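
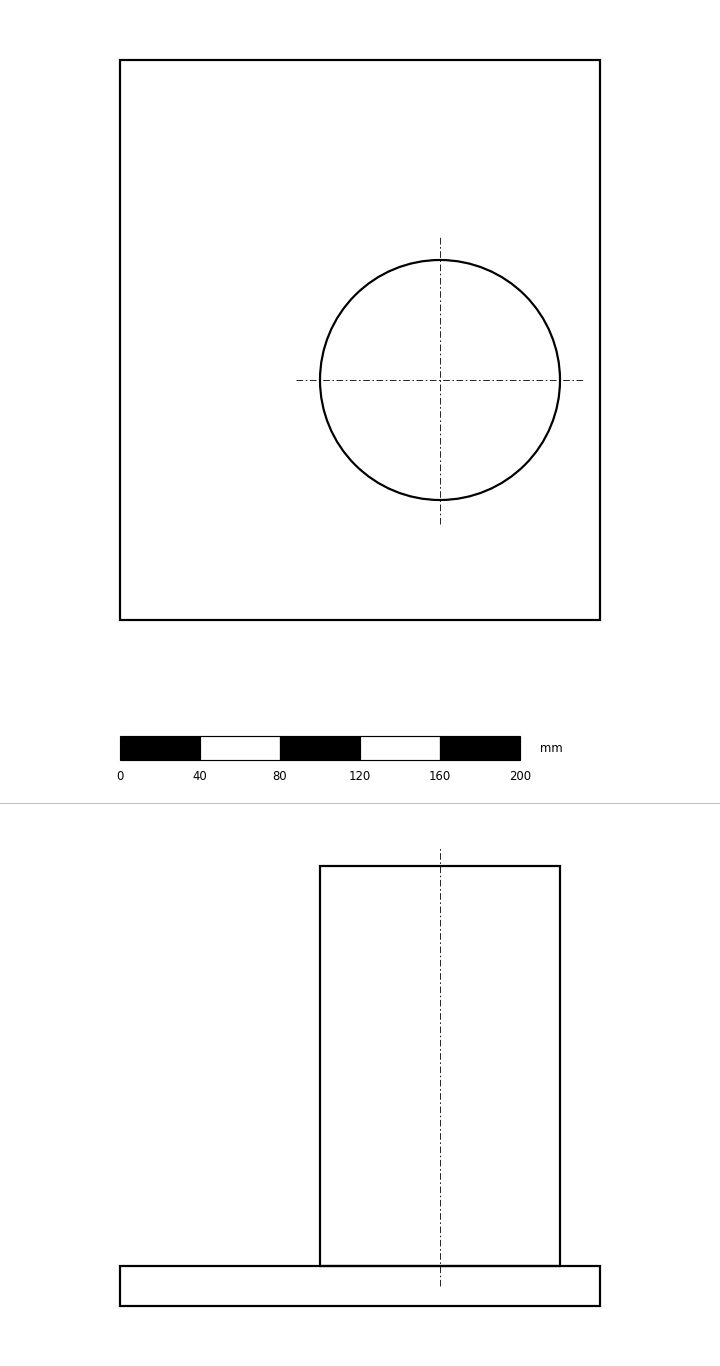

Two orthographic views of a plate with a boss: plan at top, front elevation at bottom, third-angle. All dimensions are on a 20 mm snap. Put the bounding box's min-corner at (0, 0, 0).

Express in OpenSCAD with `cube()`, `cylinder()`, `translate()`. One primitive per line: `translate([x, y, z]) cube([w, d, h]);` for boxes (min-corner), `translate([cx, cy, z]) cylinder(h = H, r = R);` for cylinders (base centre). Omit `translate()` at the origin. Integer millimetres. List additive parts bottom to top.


cube([240, 280, 20]);
translate([160, 120, 20]) cylinder(h = 200, r = 60);


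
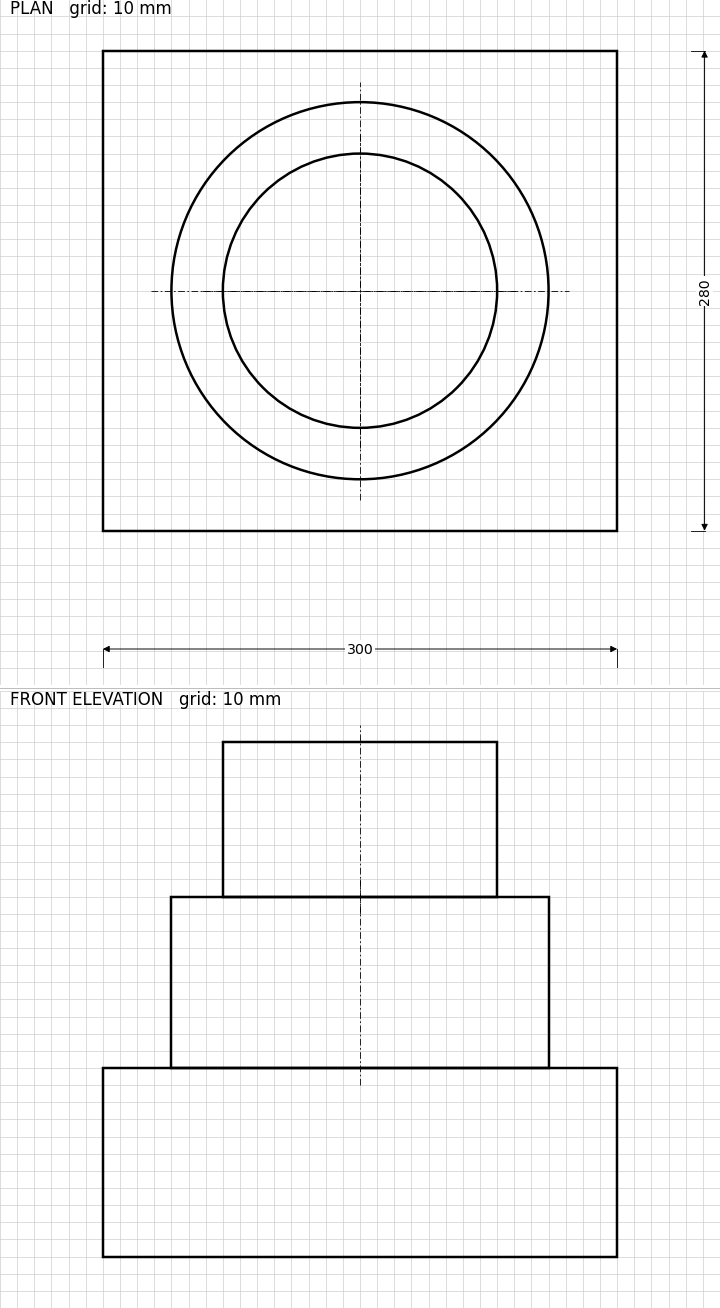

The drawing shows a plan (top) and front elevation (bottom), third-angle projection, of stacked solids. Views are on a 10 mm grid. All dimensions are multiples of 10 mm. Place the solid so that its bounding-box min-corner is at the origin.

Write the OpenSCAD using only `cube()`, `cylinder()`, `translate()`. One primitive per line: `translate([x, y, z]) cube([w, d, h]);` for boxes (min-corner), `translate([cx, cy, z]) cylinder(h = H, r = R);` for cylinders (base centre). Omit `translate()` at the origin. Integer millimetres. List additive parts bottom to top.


cube([300, 280, 110]);
translate([150, 140, 110]) cylinder(h = 100, r = 110);
translate([150, 140, 210]) cylinder(h = 90, r = 80);


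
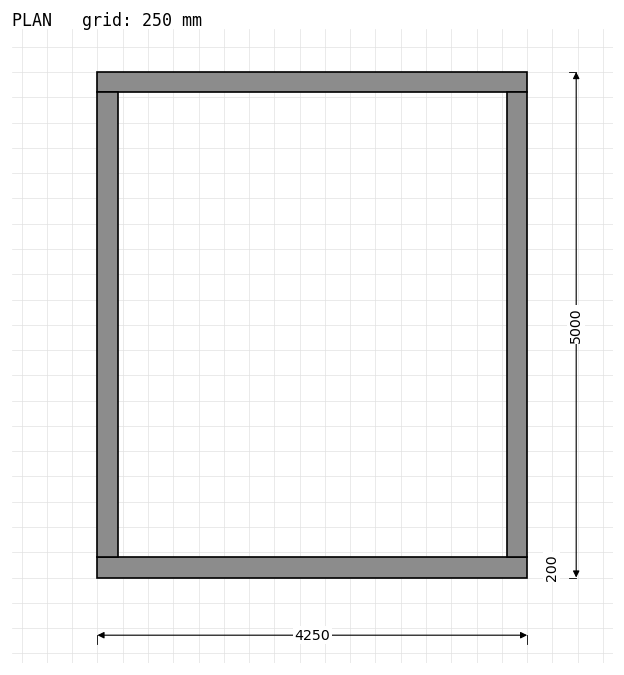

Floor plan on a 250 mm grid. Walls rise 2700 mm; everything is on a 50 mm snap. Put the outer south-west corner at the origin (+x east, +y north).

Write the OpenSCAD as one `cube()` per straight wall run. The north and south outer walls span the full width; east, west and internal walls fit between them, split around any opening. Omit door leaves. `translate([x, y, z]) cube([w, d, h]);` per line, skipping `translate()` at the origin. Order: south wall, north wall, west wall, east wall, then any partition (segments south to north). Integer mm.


cube([4250, 200, 2700]);
translate([0, 4800, 0]) cube([4250, 200, 2700]);
translate([0, 200, 0]) cube([200, 4600, 2700]);
translate([4050, 200, 0]) cube([200, 4600, 2700]);


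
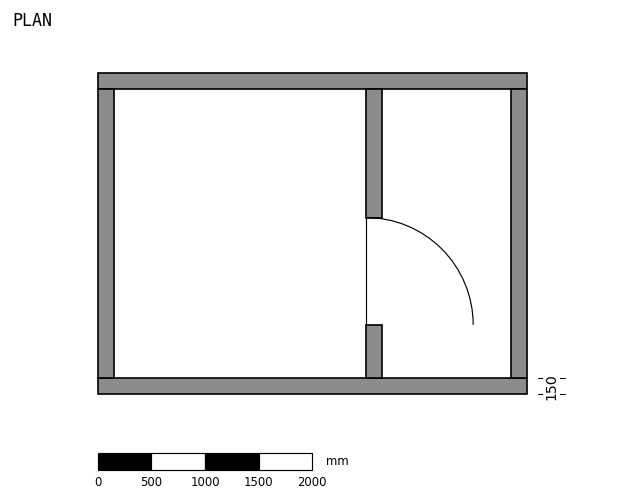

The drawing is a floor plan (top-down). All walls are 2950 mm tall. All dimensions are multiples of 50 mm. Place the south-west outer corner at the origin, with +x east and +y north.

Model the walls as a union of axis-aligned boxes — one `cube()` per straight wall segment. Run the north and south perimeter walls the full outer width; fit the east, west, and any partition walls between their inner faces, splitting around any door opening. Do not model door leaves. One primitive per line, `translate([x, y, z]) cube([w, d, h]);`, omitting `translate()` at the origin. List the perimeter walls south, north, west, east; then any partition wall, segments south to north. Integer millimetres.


cube([4000, 150, 2950]);
translate([0, 2850, 0]) cube([4000, 150, 2950]);
translate([0, 150, 0]) cube([150, 2700, 2950]);
translate([3850, 150, 0]) cube([150, 2700, 2950]);
translate([2500, 150, 0]) cube([150, 500, 2950]);
translate([2500, 1650, 0]) cube([150, 1200, 2950]);


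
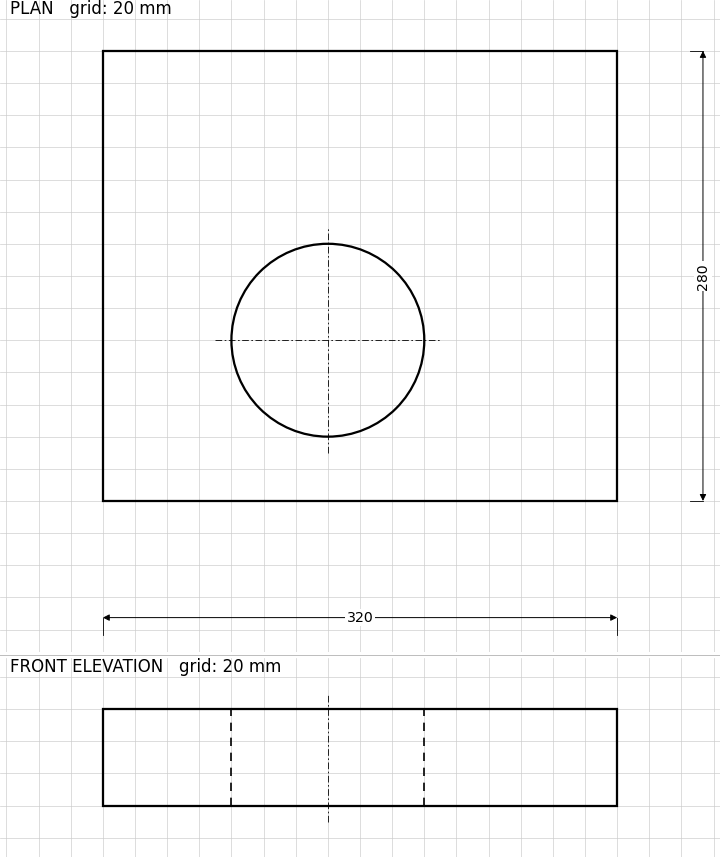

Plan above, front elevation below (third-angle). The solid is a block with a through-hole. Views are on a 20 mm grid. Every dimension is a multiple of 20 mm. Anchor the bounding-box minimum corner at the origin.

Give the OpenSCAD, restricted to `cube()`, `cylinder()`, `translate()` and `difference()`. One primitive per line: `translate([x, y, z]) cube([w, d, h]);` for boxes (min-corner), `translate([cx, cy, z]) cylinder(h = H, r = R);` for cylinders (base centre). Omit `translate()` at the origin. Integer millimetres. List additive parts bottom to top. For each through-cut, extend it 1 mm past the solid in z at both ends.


difference() {
  cube([320, 280, 60]);
  translate([140, 100, -1]) cylinder(h = 62, r = 60);
}


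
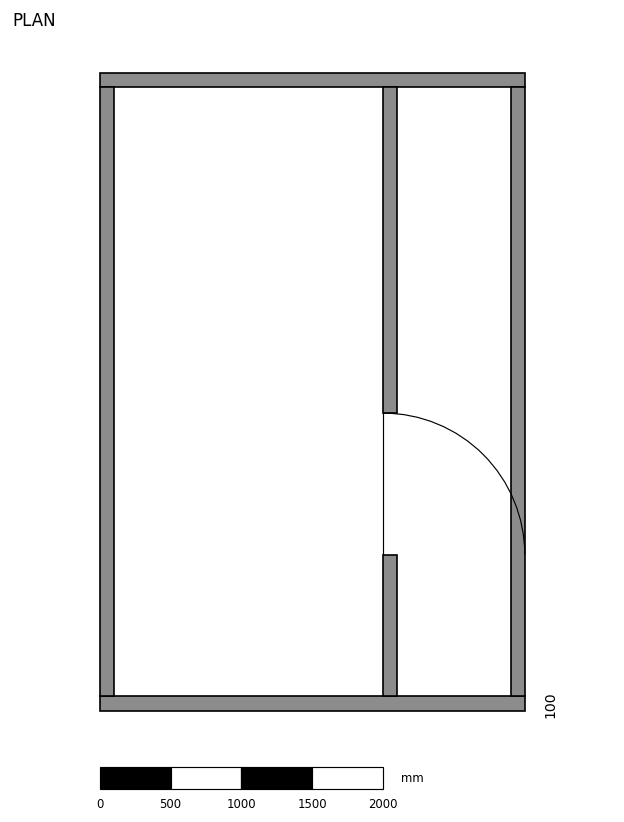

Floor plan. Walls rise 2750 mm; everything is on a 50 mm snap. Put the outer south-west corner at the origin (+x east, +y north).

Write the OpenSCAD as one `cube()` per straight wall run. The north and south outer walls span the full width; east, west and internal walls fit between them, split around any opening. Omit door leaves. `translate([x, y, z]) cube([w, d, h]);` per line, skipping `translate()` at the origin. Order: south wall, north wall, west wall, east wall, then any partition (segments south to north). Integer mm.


cube([3000, 100, 2750]);
translate([0, 4400, 0]) cube([3000, 100, 2750]);
translate([0, 100, 0]) cube([100, 4300, 2750]);
translate([2900, 100, 0]) cube([100, 4300, 2750]);
translate([2000, 100, 0]) cube([100, 1000, 2750]);
translate([2000, 2100, 0]) cube([100, 2300, 2750]);


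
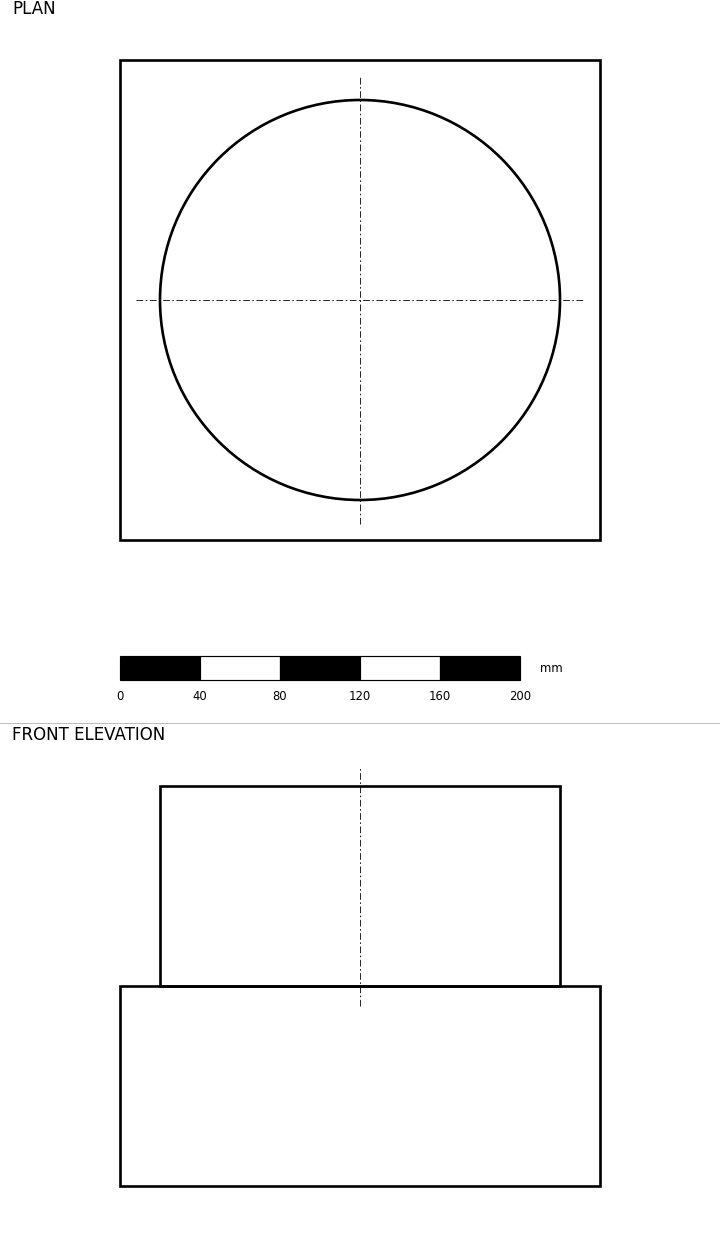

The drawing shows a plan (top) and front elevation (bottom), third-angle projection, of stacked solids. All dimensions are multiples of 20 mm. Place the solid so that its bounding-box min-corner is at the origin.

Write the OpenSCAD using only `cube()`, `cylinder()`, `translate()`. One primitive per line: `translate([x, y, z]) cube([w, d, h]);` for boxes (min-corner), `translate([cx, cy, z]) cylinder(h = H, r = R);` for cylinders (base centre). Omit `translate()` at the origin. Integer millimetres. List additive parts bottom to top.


cube([240, 240, 100]);
translate([120, 120, 100]) cylinder(h = 100, r = 100);


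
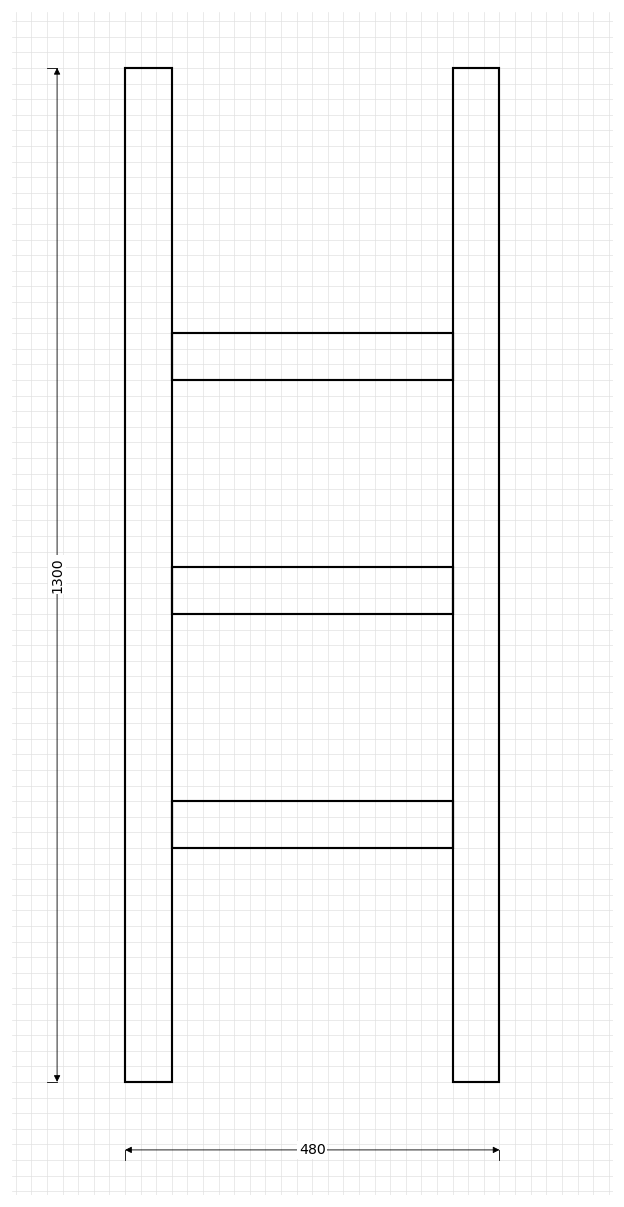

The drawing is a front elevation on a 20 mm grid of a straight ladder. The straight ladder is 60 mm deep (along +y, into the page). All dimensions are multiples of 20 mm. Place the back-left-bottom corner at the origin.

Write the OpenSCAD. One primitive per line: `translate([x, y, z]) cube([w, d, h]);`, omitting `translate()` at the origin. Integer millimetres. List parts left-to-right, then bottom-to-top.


cube([60, 60, 1300]);
translate([60, 0, 300]) cube([360, 60, 60]);
translate([60, 0, 600]) cube([360, 60, 60]);
translate([60, 0, 900]) cube([360, 60, 60]);
translate([420, 0, 0]) cube([60, 60, 1300]);


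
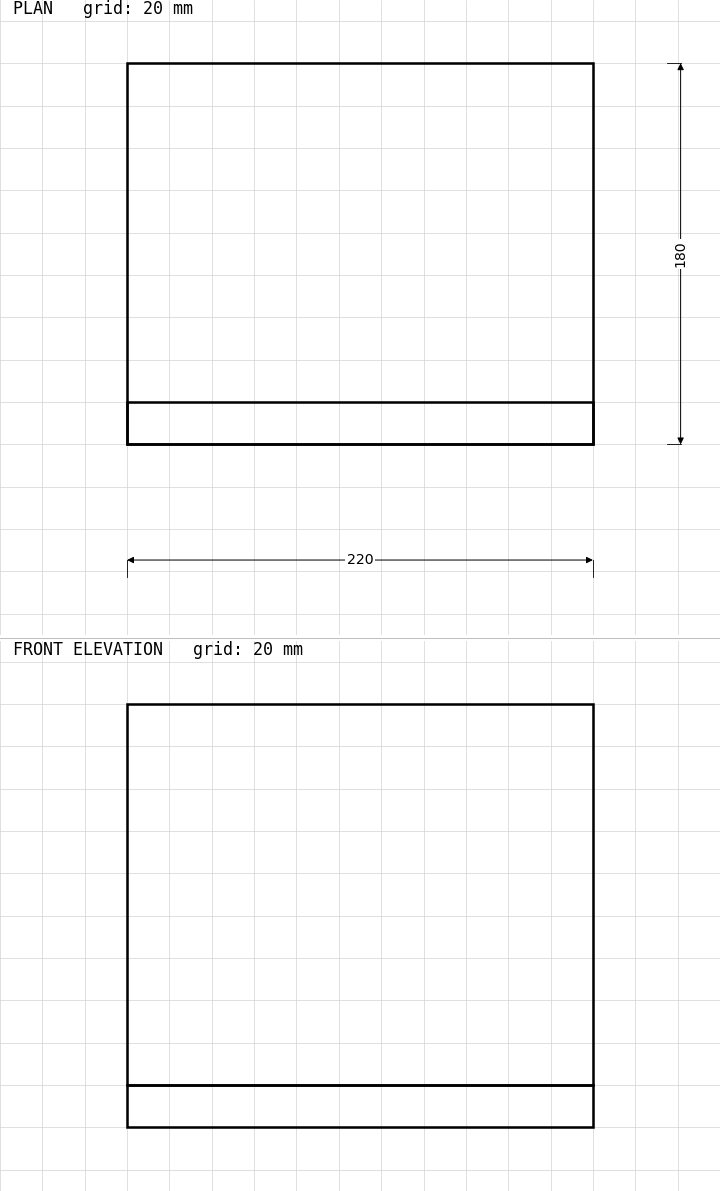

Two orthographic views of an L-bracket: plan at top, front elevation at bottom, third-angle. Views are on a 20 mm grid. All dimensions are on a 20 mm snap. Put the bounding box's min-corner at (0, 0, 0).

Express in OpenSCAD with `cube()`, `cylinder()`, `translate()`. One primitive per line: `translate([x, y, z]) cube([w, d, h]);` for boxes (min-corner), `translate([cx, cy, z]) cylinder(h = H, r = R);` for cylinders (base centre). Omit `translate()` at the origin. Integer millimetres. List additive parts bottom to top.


cube([220, 180, 20]);
translate([0, 0, 20]) cube([220, 20, 180]);


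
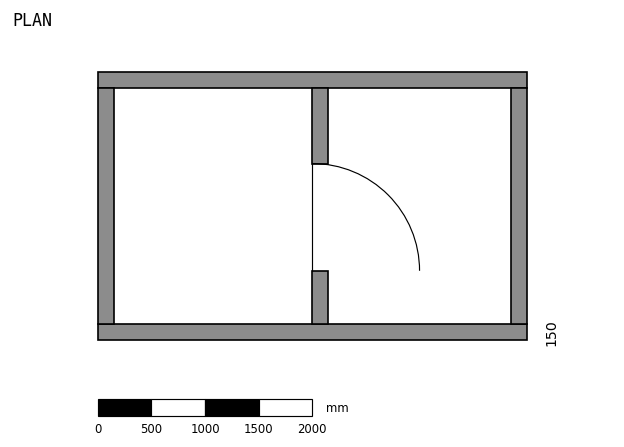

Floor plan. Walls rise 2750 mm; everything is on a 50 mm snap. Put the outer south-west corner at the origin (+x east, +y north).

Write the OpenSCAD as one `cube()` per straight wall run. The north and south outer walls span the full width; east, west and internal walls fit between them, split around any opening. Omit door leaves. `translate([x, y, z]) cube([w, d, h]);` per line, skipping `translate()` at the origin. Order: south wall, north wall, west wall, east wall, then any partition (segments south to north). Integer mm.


cube([4000, 150, 2750]);
translate([0, 2350, 0]) cube([4000, 150, 2750]);
translate([0, 150, 0]) cube([150, 2200, 2750]);
translate([3850, 150, 0]) cube([150, 2200, 2750]);
translate([2000, 150, 0]) cube([150, 500, 2750]);
translate([2000, 1650, 0]) cube([150, 700, 2750]);


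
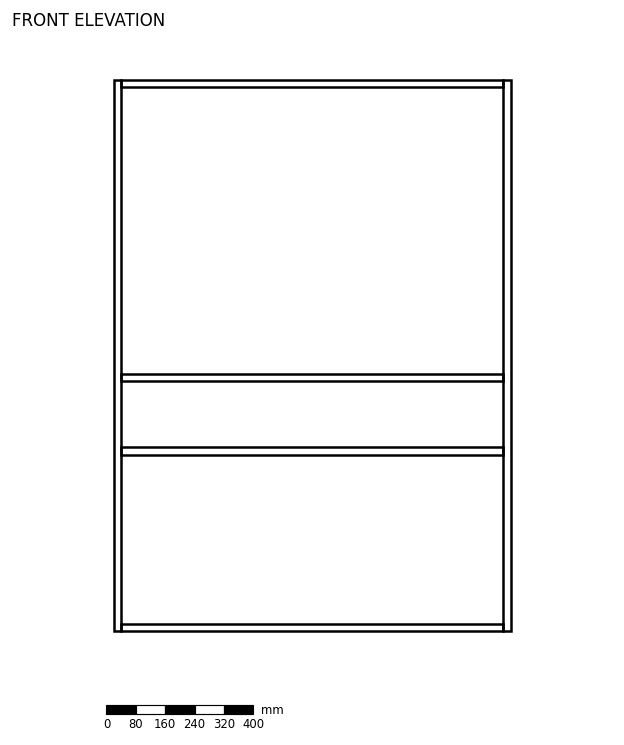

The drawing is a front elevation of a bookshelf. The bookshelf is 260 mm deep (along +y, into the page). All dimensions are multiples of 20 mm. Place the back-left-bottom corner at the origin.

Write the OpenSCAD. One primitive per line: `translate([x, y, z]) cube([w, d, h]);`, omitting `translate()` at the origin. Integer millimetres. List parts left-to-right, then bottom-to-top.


cube([20, 260, 1500]);
translate([20, 0, 0]) cube([1040, 260, 20]);
translate([20, 0, 480]) cube([1040, 260, 20]);
translate([20, 0, 680]) cube([1040, 260, 20]);
translate([20, 0, 1480]) cube([1040, 260, 20]);
translate([1060, 0, 0]) cube([20, 260, 1500]);


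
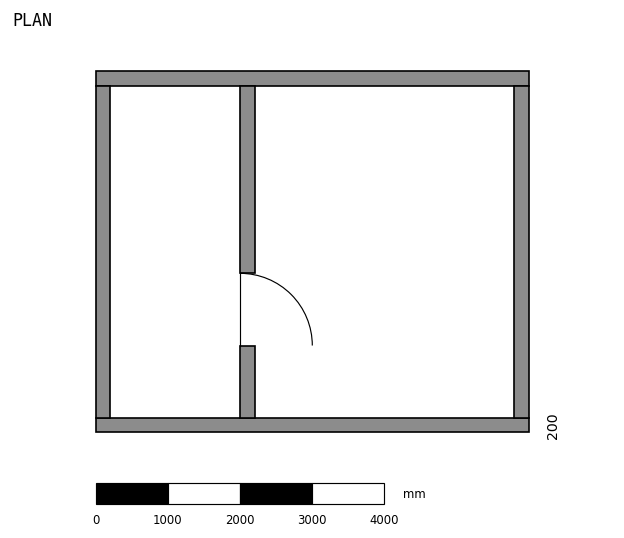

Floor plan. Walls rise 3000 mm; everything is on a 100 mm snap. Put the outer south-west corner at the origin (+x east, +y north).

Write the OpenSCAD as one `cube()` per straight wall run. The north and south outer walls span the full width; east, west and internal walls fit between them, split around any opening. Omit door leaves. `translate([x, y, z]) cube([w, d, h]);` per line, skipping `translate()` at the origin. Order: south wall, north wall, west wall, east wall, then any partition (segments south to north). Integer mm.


cube([6000, 200, 3000]);
translate([0, 4800, 0]) cube([6000, 200, 3000]);
translate([0, 200, 0]) cube([200, 4600, 3000]);
translate([5800, 200, 0]) cube([200, 4600, 3000]);
translate([2000, 200, 0]) cube([200, 1000, 3000]);
translate([2000, 2200, 0]) cube([200, 2600, 3000]);


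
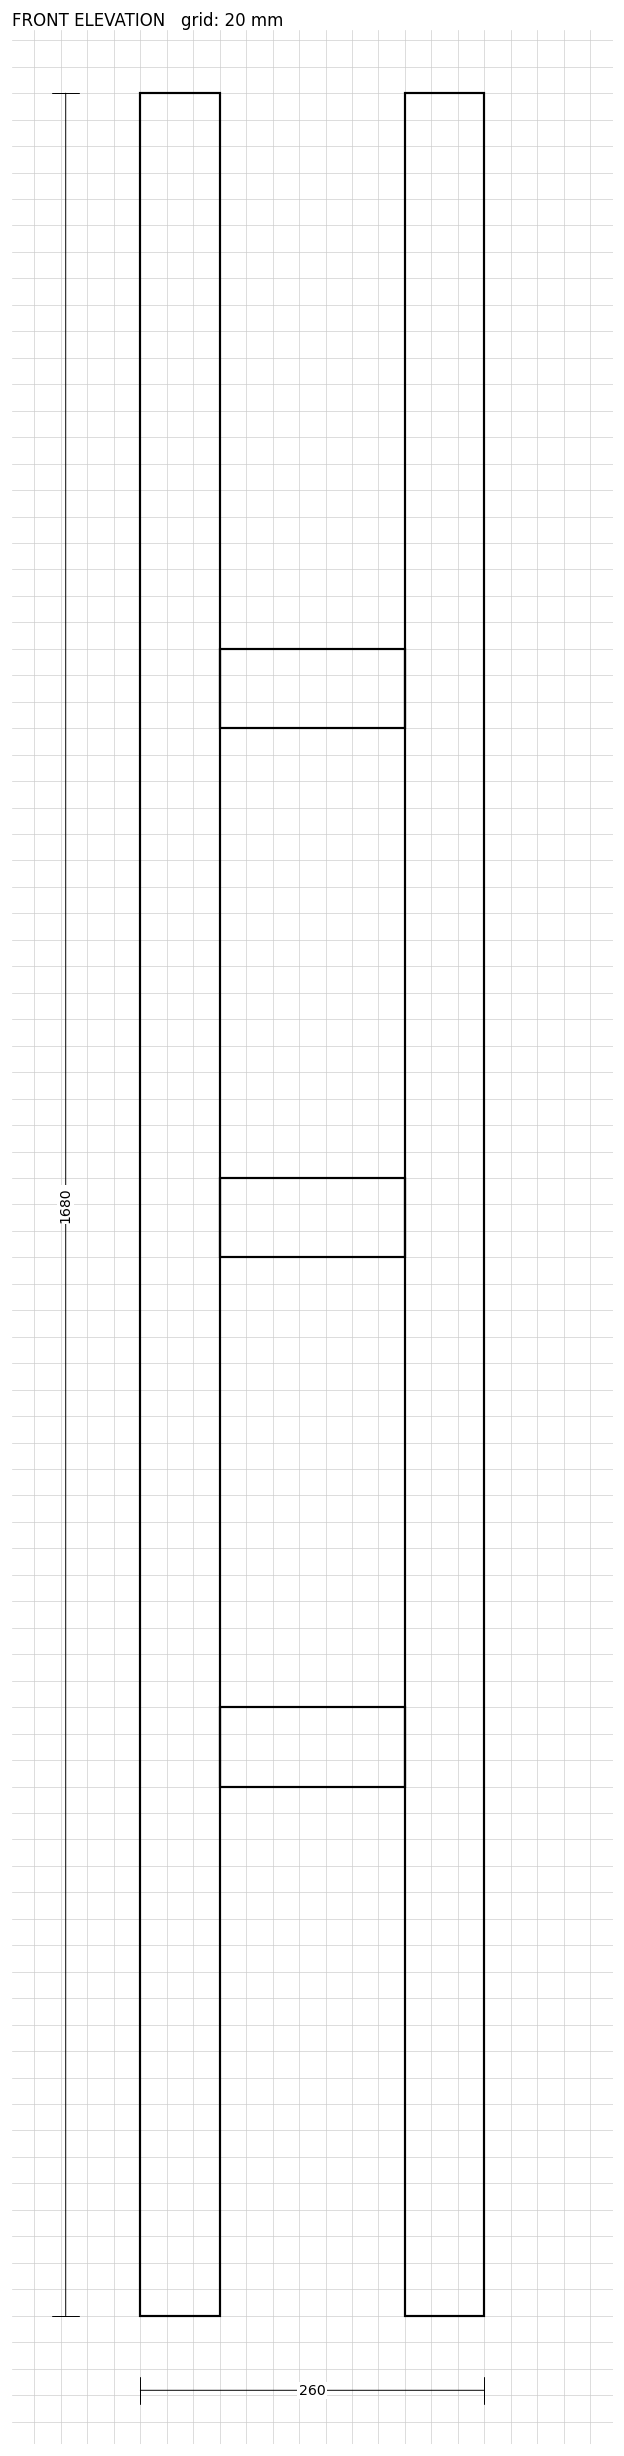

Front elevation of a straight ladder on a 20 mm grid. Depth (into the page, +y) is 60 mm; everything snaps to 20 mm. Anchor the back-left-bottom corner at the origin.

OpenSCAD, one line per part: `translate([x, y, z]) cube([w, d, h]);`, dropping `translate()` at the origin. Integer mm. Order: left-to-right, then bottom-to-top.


cube([60, 60, 1680]);
translate([60, 0, 400]) cube([140, 60, 60]);
translate([60, 0, 800]) cube([140, 60, 60]);
translate([60, 0, 1200]) cube([140, 60, 60]);
translate([200, 0, 0]) cube([60, 60, 1680]);


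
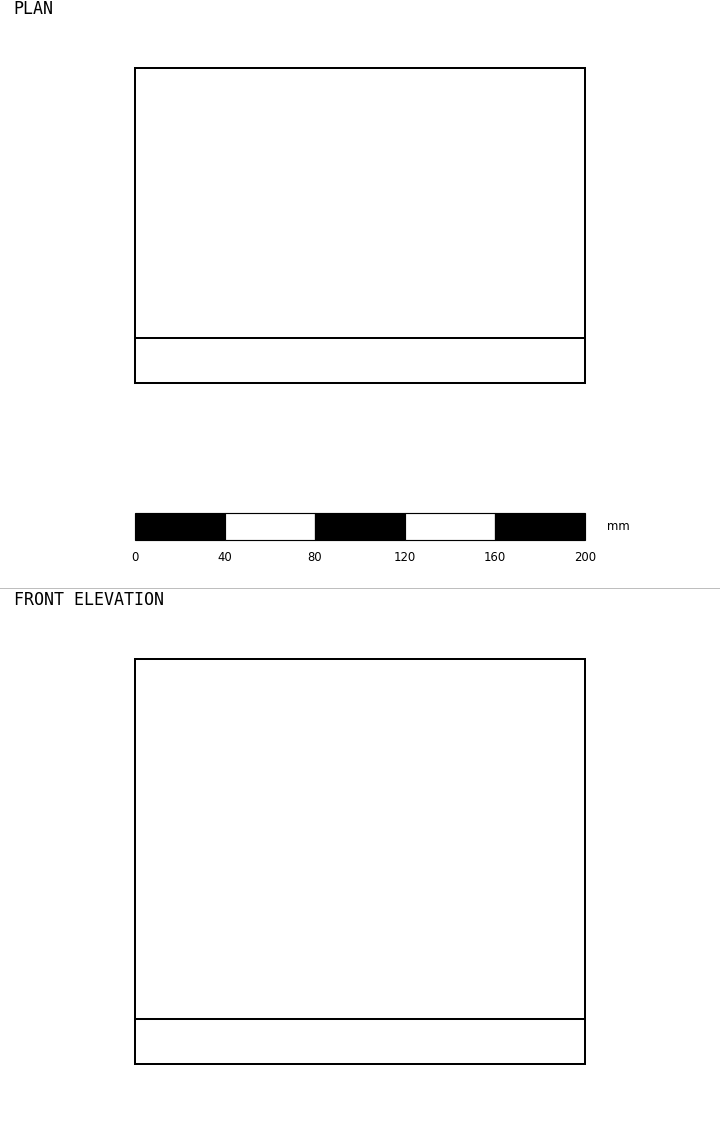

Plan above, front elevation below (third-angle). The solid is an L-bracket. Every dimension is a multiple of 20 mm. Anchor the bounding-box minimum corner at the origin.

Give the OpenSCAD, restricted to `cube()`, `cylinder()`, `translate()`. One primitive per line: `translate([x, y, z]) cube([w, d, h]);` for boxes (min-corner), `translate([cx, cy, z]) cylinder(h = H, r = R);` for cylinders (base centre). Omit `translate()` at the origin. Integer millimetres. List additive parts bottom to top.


cube([200, 140, 20]);
translate([0, 0, 20]) cube([200, 20, 160]);


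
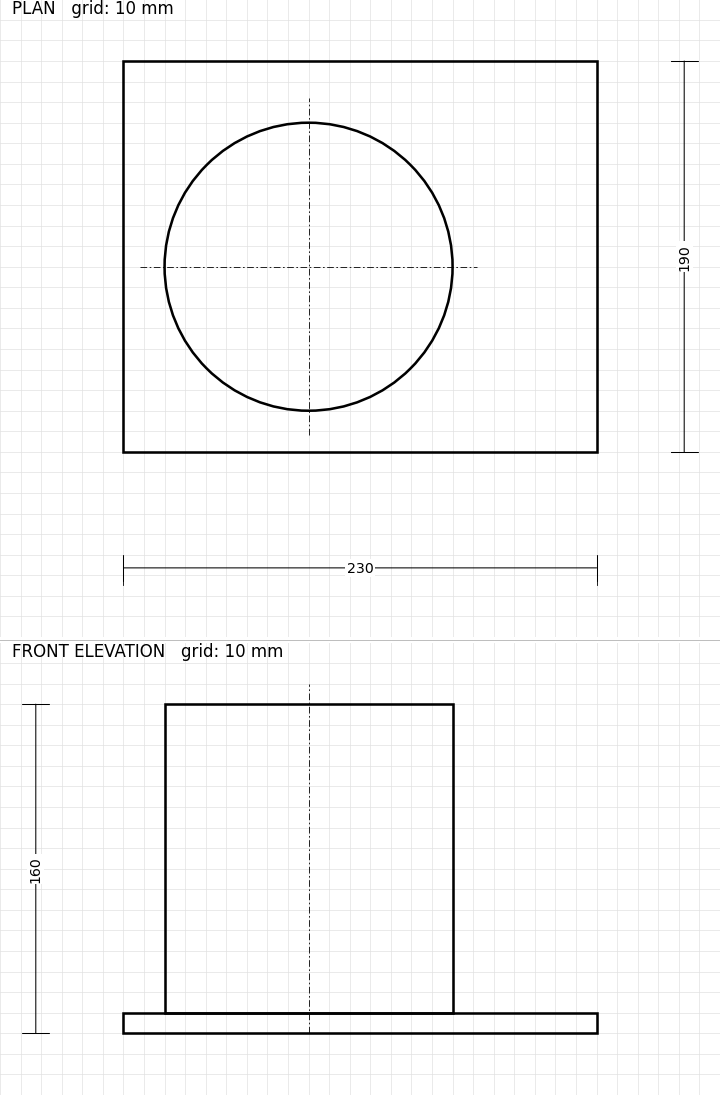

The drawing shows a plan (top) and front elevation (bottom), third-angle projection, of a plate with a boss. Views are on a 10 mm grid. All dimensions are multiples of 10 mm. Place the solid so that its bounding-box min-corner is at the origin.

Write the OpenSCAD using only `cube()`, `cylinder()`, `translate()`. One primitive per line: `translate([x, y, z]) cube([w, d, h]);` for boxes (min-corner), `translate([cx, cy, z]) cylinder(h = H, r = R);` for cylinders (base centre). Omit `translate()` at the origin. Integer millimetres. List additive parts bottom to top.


cube([230, 190, 10]);
translate([90, 90, 10]) cylinder(h = 150, r = 70);


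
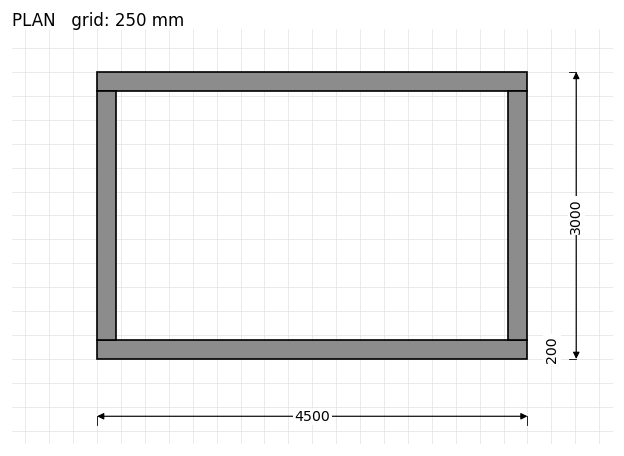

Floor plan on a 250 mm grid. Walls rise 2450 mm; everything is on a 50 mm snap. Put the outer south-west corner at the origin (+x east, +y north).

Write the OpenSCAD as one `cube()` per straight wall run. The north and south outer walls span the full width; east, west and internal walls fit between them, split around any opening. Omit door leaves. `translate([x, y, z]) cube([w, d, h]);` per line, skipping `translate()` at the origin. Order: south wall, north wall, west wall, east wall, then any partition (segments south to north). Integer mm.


cube([4500, 200, 2450]);
translate([0, 2800, 0]) cube([4500, 200, 2450]);
translate([0, 200, 0]) cube([200, 2600, 2450]);
translate([4300, 200, 0]) cube([200, 2600, 2450]);


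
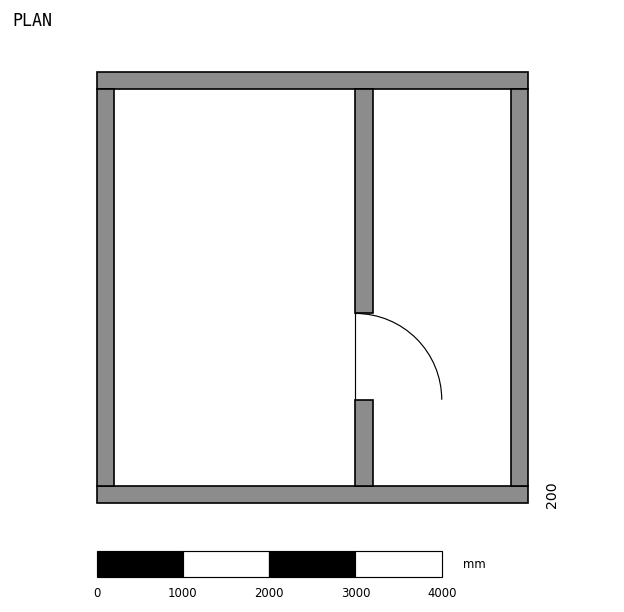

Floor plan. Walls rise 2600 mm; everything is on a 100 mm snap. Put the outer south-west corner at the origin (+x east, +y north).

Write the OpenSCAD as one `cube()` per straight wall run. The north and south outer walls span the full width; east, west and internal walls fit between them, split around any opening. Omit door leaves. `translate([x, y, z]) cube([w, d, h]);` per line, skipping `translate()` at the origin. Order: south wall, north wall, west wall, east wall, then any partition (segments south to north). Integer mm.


cube([5000, 200, 2600]);
translate([0, 4800, 0]) cube([5000, 200, 2600]);
translate([0, 200, 0]) cube([200, 4600, 2600]);
translate([4800, 200, 0]) cube([200, 4600, 2600]);
translate([3000, 200, 0]) cube([200, 1000, 2600]);
translate([3000, 2200, 0]) cube([200, 2600, 2600]);


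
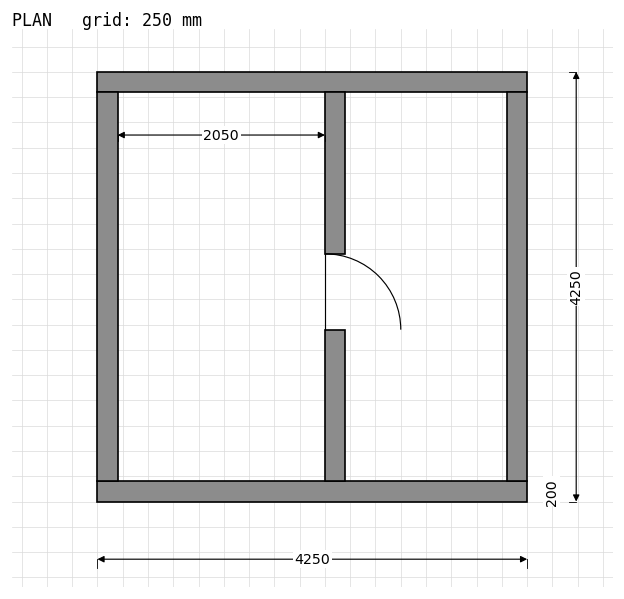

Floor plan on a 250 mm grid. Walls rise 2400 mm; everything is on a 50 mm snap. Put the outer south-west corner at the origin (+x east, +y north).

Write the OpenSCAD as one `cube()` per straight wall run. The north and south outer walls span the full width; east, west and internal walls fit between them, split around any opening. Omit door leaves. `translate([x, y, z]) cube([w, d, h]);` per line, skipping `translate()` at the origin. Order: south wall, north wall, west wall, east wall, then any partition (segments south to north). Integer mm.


cube([4250, 200, 2400]);
translate([0, 4050, 0]) cube([4250, 200, 2400]);
translate([0, 200, 0]) cube([200, 3850, 2400]);
translate([4050, 200, 0]) cube([200, 3850, 2400]);
translate([2250, 200, 0]) cube([200, 1500, 2400]);
translate([2250, 2450, 0]) cube([200, 1600, 2400]);


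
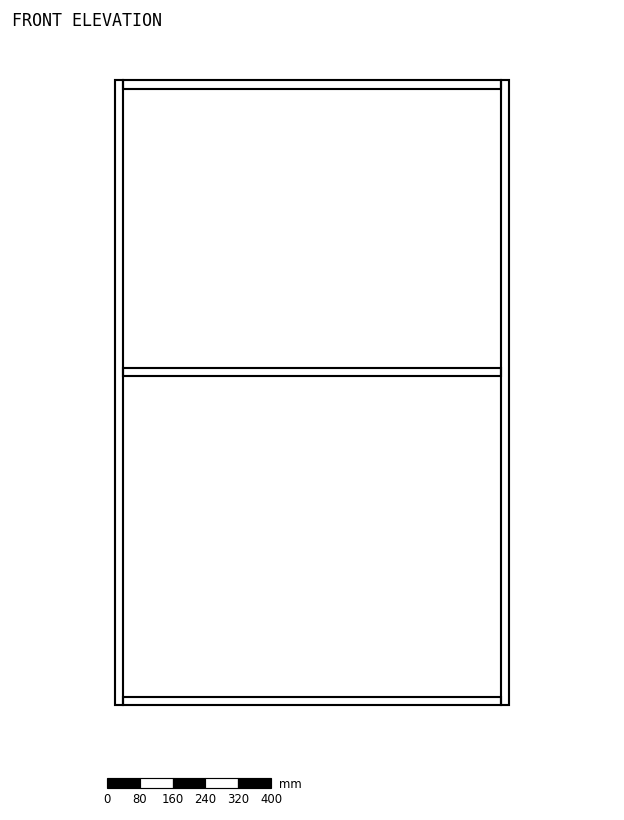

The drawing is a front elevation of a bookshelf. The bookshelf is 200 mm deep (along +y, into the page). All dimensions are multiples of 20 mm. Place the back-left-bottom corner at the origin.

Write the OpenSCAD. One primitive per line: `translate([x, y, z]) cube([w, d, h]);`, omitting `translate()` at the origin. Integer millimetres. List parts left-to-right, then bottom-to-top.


cube([20, 200, 1520]);
translate([20, 0, 0]) cube([920, 200, 20]);
translate([20, 0, 800]) cube([920, 200, 20]);
translate([20, 0, 1500]) cube([920, 200, 20]);
translate([940, 0, 0]) cube([20, 200, 1520]);


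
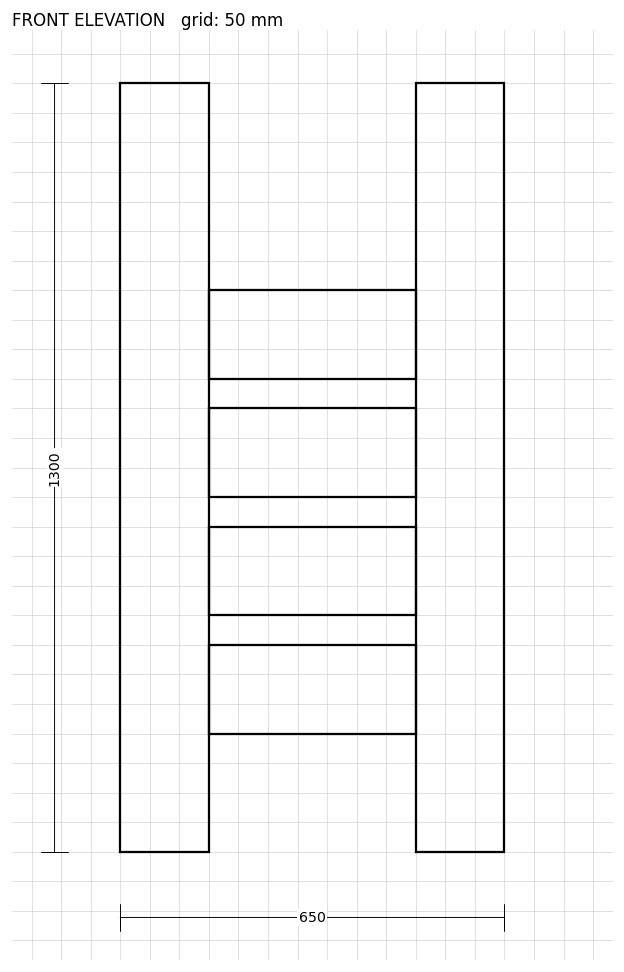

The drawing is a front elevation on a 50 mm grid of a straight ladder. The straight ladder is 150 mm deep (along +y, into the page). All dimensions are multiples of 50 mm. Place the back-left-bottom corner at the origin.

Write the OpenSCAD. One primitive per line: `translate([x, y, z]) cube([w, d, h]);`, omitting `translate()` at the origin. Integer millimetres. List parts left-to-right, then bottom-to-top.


cube([150, 150, 1300]);
translate([150, 0, 200]) cube([350, 150, 150]);
translate([150, 0, 400]) cube([350, 150, 150]);
translate([150, 0, 600]) cube([350, 150, 150]);
translate([150, 0, 800]) cube([350, 150, 150]);
translate([500, 0, 0]) cube([150, 150, 1300]);


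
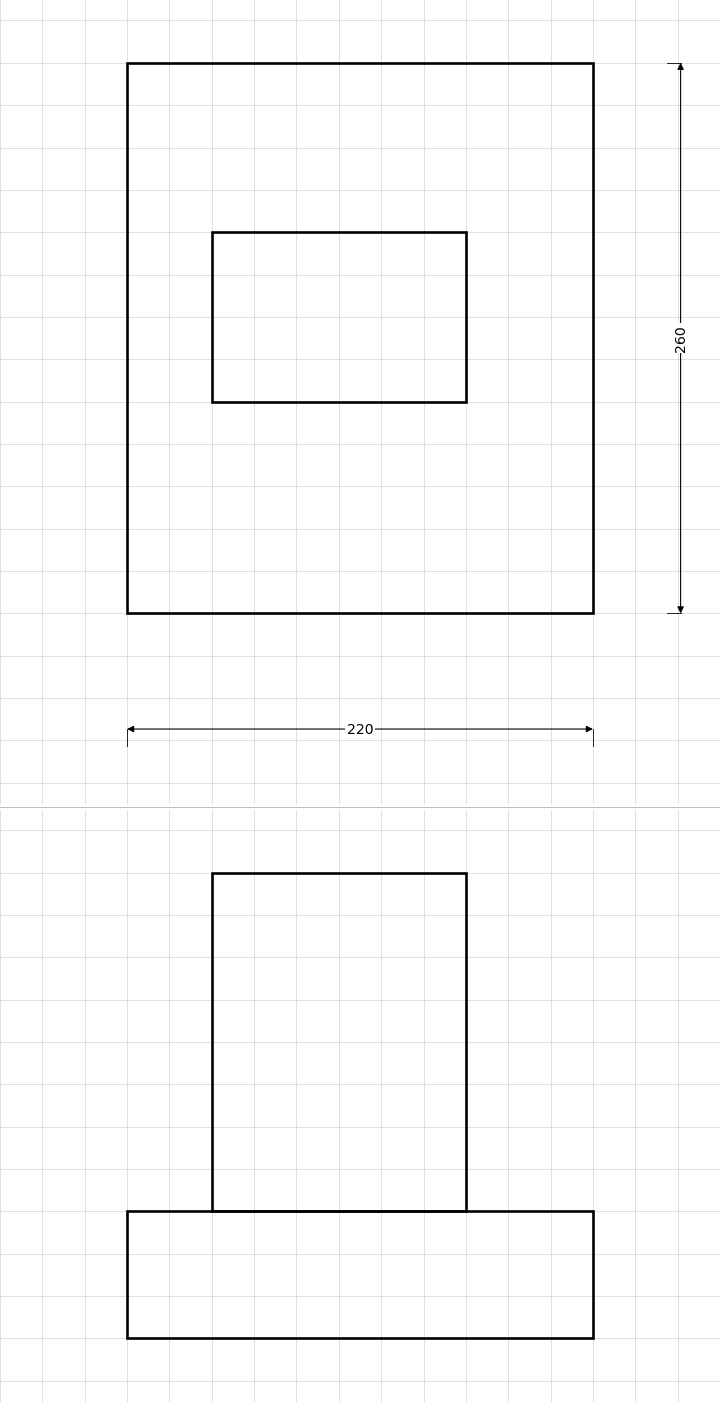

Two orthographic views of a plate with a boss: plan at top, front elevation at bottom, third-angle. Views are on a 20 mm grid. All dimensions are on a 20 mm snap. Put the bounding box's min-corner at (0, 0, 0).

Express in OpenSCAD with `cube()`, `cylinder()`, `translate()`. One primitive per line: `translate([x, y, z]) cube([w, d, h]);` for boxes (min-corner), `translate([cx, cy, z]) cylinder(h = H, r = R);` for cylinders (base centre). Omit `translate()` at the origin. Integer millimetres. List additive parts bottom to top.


cube([220, 260, 60]);
translate([40, 100, 60]) cube([120, 80, 160]);


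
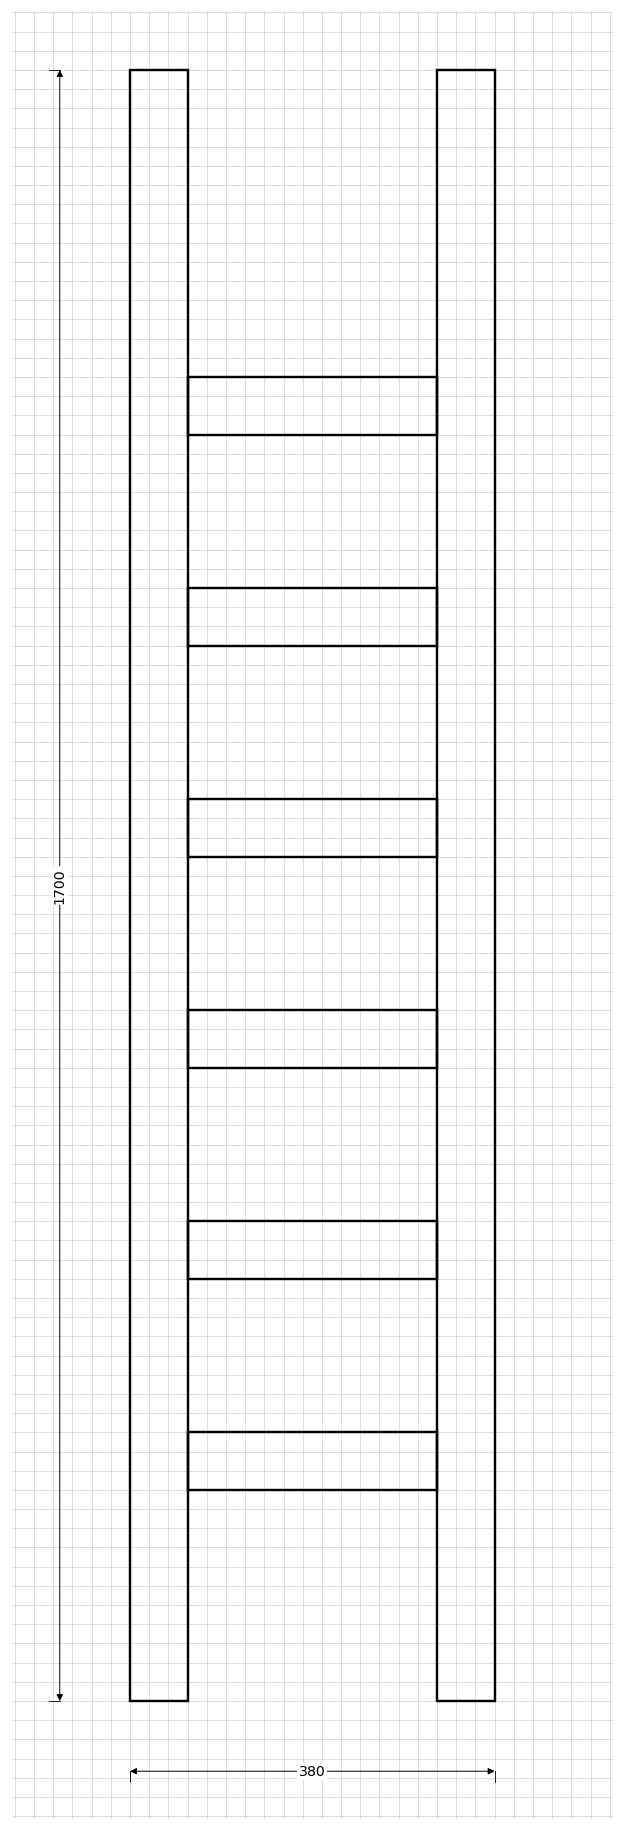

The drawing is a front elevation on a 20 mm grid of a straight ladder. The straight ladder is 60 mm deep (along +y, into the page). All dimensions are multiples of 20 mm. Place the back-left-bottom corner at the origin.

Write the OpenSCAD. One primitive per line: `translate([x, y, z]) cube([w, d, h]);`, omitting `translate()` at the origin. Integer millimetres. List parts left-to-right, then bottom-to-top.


cube([60, 60, 1700]);
translate([60, 0, 220]) cube([260, 60, 60]);
translate([60, 0, 440]) cube([260, 60, 60]);
translate([60, 0, 660]) cube([260, 60, 60]);
translate([60, 0, 880]) cube([260, 60, 60]);
translate([60, 0, 1100]) cube([260, 60, 60]);
translate([60, 0, 1320]) cube([260, 60, 60]);
translate([320, 0, 0]) cube([60, 60, 1700]);


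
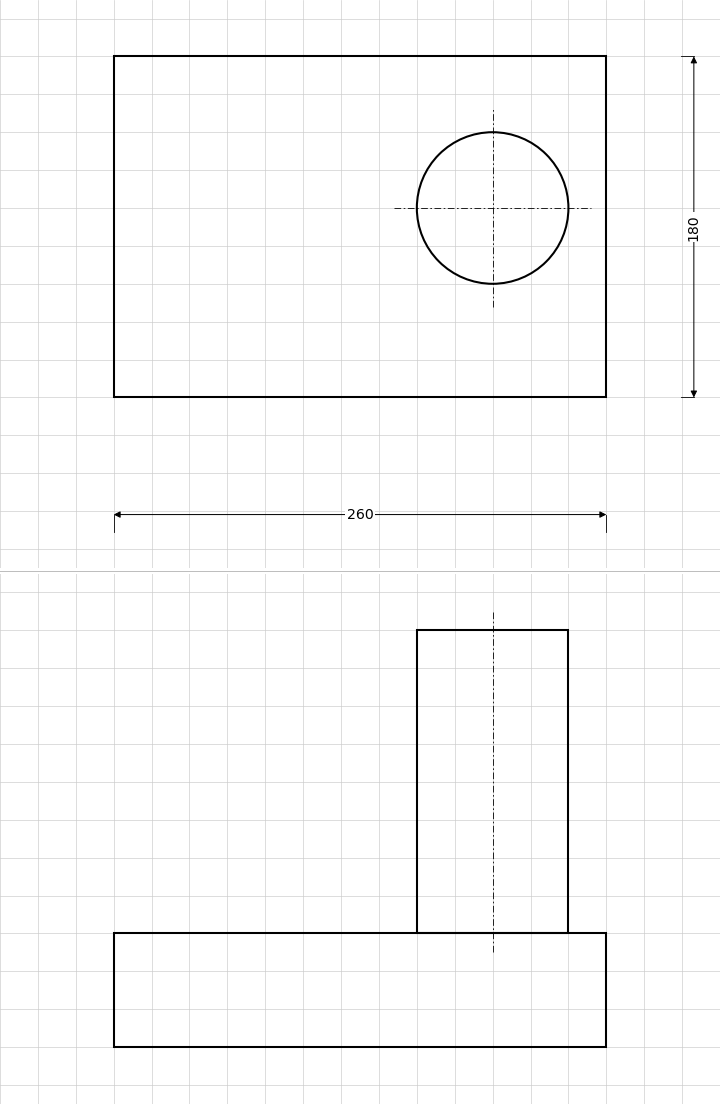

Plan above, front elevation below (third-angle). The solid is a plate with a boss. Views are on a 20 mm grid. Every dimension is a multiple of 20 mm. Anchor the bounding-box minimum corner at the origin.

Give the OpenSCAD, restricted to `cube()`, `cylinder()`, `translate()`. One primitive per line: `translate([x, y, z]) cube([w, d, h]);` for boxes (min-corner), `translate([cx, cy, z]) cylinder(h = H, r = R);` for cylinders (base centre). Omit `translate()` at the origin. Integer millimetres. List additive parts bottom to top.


cube([260, 180, 60]);
translate([200, 100, 60]) cylinder(h = 160, r = 40);


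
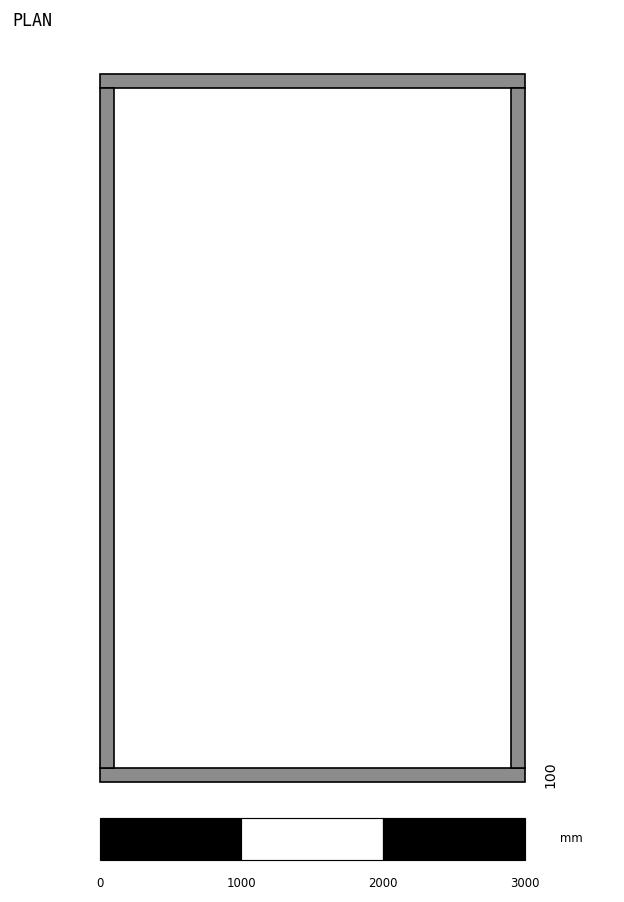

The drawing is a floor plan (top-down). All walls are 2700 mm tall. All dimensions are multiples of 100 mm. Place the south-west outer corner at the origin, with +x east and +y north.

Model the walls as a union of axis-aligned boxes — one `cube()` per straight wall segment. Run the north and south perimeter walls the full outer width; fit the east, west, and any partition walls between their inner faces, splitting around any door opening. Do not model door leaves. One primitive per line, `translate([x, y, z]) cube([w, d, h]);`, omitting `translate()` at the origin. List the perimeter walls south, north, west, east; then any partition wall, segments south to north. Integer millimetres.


cube([3000, 100, 2700]);
translate([0, 4900, 0]) cube([3000, 100, 2700]);
translate([0, 100, 0]) cube([100, 4800, 2700]);
translate([2900, 100, 0]) cube([100, 4800, 2700]);


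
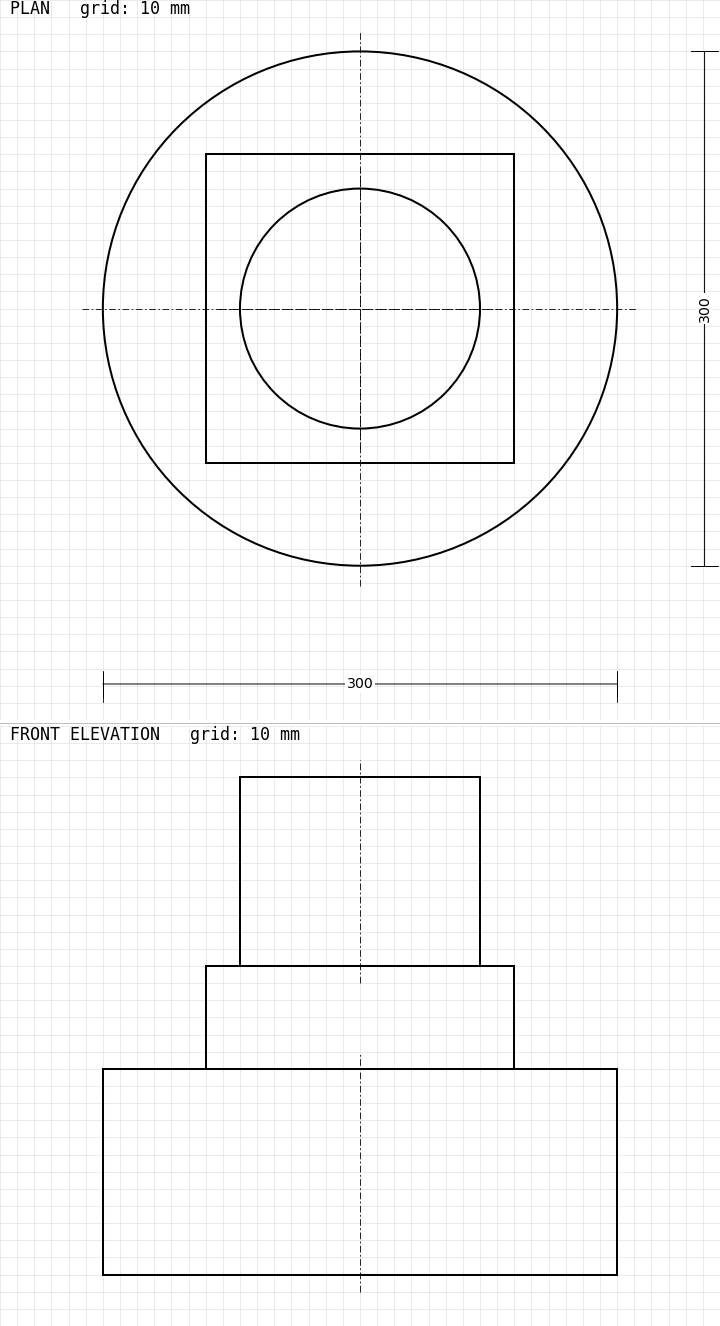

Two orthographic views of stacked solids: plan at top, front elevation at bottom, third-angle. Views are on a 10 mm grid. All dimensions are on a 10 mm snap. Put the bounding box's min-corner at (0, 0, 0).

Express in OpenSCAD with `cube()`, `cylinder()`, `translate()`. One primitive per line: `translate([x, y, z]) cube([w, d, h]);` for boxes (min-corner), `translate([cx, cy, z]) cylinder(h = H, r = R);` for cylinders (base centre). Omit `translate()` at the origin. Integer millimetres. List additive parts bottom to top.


translate([150, 150, 0]) cylinder(h = 120, r = 150);
translate([60, 60, 120]) cube([180, 180, 60]);
translate([150, 150, 180]) cylinder(h = 110, r = 70);


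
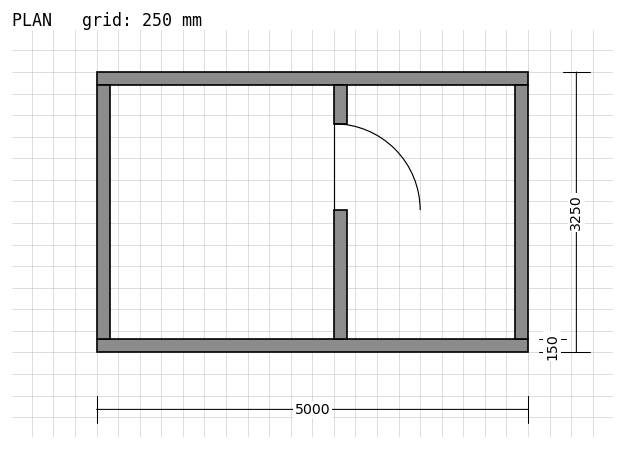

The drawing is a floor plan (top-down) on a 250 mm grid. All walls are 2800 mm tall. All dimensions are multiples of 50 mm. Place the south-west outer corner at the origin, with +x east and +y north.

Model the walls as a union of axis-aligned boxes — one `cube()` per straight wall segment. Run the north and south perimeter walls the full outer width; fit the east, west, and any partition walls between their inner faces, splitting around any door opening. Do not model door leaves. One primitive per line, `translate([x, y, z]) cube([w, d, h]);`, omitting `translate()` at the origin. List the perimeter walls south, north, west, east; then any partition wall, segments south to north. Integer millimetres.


cube([5000, 150, 2800]);
translate([0, 3100, 0]) cube([5000, 150, 2800]);
translate([0, 150, 0]) cube([150, 2950, 2800]);
translate([4850, 150, 0]) cube([150, 2950, 2800]);
translate([2750, 150, 0]) cube([150, 1500, 2800]);
translate([2750, 2650, 0]) cube([150, 450, 2800]);


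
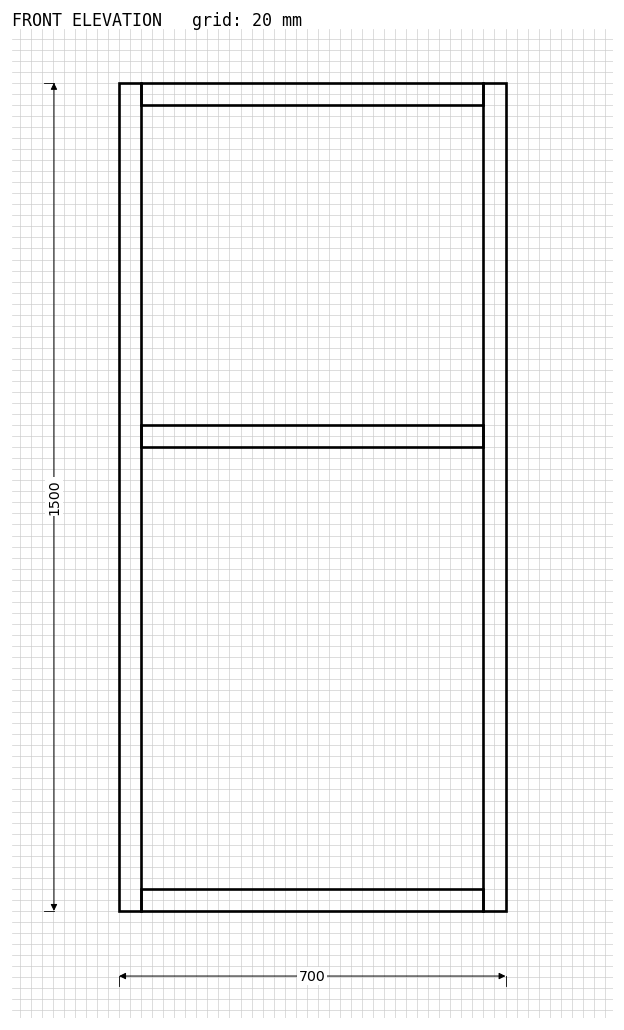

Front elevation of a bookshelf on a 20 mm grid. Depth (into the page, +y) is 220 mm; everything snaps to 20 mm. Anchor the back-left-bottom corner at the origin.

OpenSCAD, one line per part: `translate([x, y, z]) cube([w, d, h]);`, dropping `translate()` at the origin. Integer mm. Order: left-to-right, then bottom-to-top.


cube([40, 220, 1500]);
translate([40, 0, 0]) cube([620, 220, 40]);
translate([40, 0, 840]) cube([620, 220, 40]);
translate([40, 0, 1460]) cube([620, 220, 40]);
translate([660, 0, 0]) cube([40, 220, 1500]);


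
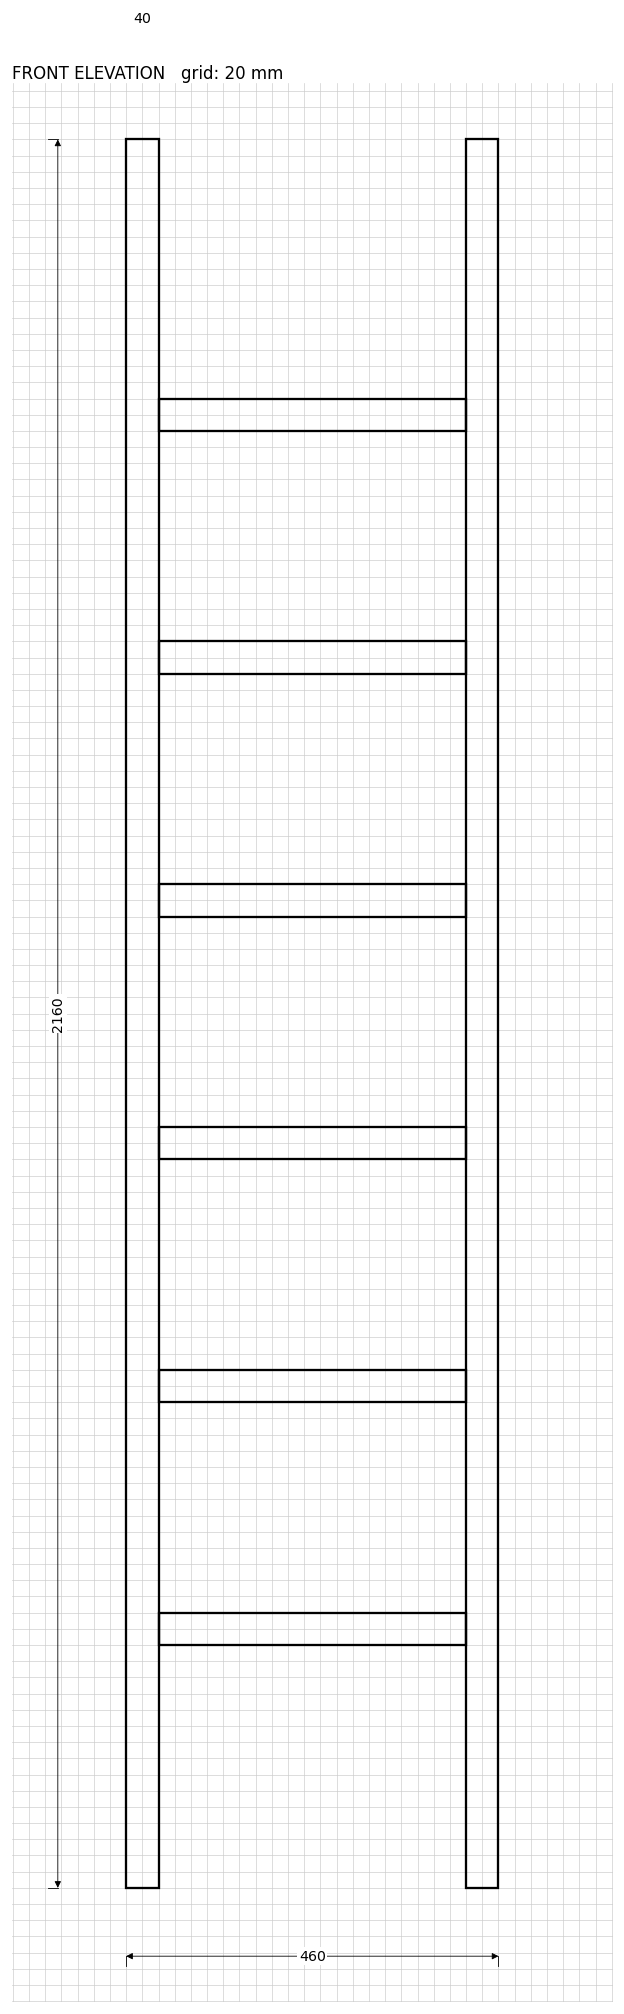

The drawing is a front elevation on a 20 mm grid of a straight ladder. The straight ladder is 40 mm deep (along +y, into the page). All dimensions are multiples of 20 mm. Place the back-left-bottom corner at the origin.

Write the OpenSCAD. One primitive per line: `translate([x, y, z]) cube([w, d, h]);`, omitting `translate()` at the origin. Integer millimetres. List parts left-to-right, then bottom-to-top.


cube([40, 40, 2160]);
translate([40, 0, 300]) cube([380, 40, 40]);
translate([40, 0, 600]) cube([380, 40, 40]);
translate([40, 0, 900]) cube([380, 40, 40]);
translate([40, 0, 1200]) cube([380, 40, 40]);
translate([40, 0, 1500]) cube([380, 40, 40]);
translate([40, 0, 1800]) cube([380, 40, 40]);
translate([420, 0, 0]) cube([40, 40, 2160]);


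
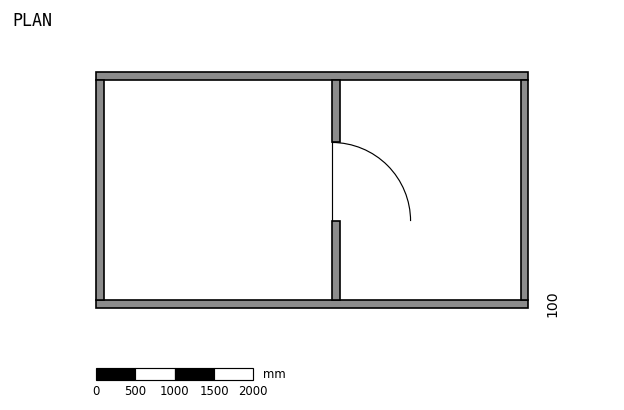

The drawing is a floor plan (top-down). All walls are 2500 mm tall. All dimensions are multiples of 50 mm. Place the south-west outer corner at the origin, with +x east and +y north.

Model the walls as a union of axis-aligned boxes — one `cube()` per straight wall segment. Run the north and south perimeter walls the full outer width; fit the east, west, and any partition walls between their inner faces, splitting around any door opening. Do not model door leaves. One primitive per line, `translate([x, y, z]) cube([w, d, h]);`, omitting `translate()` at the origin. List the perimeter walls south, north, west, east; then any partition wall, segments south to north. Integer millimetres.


cube([5500, 100, 2500]);
translate([0, 2900, 0]) cube([5500, 100, 2500]);
translate([0, 100, 0]) cube([100, 2800, 2500]);
translate([5400, 100, 0]) cube([100, 2800, 2500]);
translate([3000, 100, 0]) cube([100, 1000, 2500]);
translate([3000, 2100, 0]) cube([100, 800, 2500]);


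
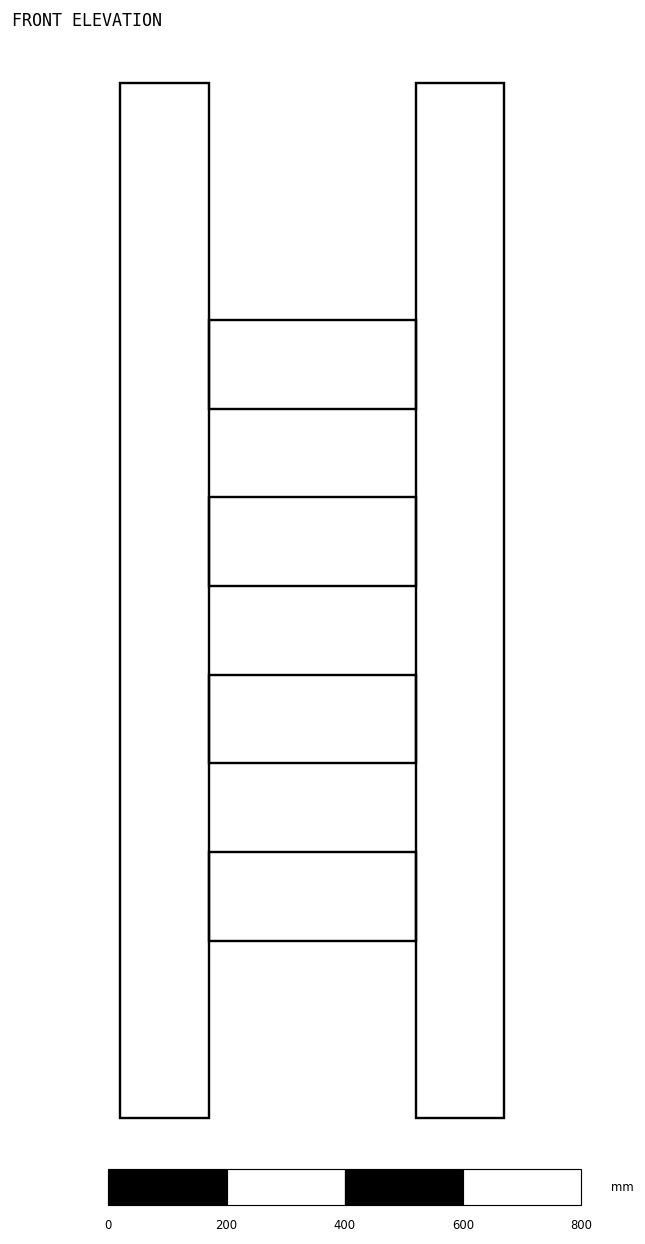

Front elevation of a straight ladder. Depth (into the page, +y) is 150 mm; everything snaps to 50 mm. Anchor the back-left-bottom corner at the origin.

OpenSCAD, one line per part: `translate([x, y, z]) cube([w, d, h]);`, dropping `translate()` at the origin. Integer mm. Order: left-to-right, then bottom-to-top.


cube([150, 150, 1750]);
translate([150, 0, 300]) cube([350, 150, 150]);
translate([150, 0, 600]) cube([350, 150, 150]);
translate([150, 0, 900]) cube([350, 150, 150]);
translate([150, 0, 1200]) cube([350, 150, 150]);
translate([500, 0, 0]) cube([150, 150, 1750]);


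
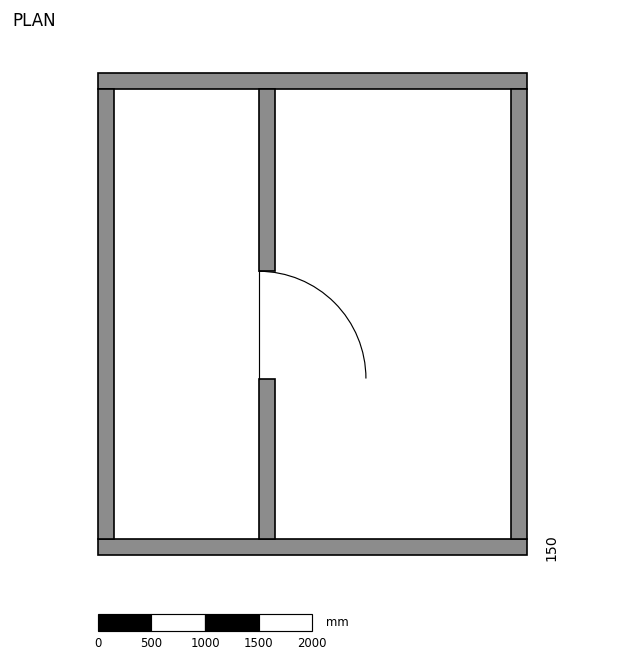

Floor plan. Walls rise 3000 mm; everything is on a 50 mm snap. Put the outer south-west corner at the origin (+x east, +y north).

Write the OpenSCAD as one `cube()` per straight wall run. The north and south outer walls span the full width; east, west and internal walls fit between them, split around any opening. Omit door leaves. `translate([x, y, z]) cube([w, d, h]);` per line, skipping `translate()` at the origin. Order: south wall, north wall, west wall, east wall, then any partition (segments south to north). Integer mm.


cube([4000, 150, 3000]);
translate([0, 4350, 0]) cube([4000, 150, 3000]);
translate([0, 150, 0]) cube([150, 4200, 3000]);
translate([3850, 150, 0]) cube([150, 4200, 3000]);
translate([1500, 150, 0]) cube([150, 1500, 3000]);
translate([1500, 2650, 0]) cube([150, 1700, 3000]);


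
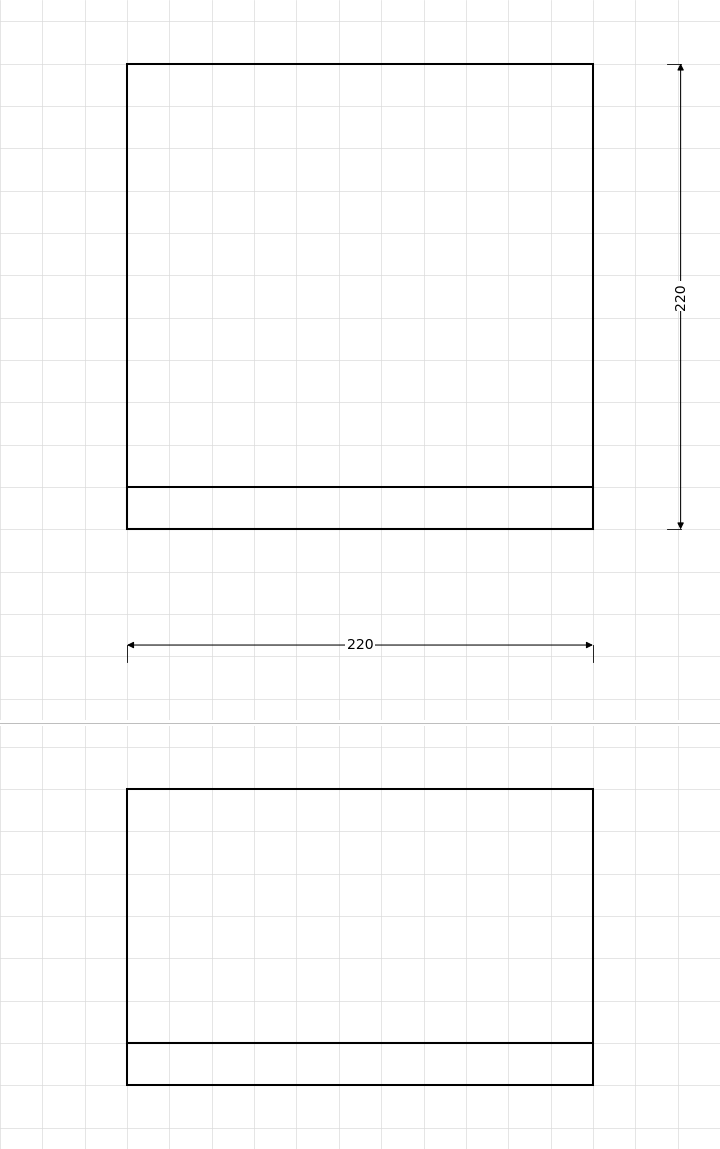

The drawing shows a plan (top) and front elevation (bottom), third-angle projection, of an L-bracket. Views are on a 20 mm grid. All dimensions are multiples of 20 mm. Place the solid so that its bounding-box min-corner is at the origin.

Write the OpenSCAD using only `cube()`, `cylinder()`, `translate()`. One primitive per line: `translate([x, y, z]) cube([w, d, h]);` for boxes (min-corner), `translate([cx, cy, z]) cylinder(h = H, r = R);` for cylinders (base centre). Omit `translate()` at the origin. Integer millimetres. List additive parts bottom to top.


cube([220, 220, 20]);
translate([0, 0, 20]) cube([220, 20, 120]);


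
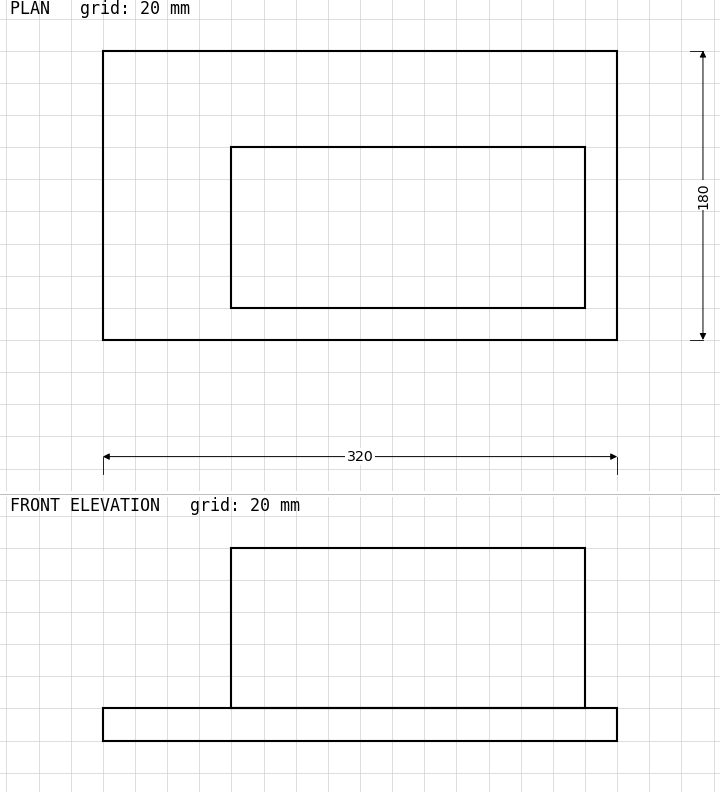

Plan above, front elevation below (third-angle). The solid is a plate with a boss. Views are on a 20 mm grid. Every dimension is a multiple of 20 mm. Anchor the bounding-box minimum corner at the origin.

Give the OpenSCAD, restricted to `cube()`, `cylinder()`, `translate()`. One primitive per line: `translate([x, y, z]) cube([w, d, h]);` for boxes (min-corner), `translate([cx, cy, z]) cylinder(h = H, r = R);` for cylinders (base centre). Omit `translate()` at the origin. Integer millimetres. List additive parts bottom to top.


cube([320, 180, 20]);
translate([80, 20, 20]) cube([220, 100, 100]);


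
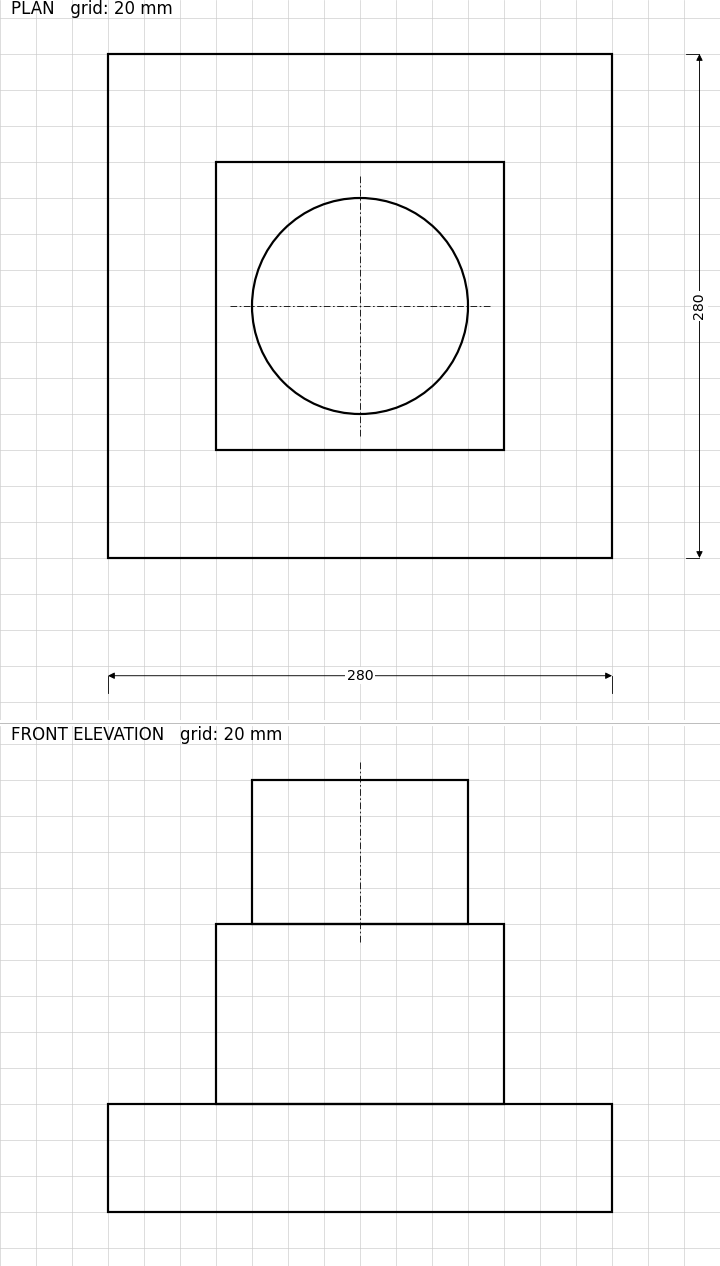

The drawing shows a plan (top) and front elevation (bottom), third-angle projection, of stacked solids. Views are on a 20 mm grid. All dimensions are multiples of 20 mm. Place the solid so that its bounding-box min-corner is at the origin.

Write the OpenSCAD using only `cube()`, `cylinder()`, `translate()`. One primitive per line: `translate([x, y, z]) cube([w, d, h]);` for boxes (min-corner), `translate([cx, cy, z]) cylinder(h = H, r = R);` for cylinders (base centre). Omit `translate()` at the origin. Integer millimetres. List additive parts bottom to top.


cube([280, 280, 60]);
translate([60, 60, 60]) cube([160, 160, 100]);
translate([140, 140, 160]) cylinder(h = 80, r = 60);
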